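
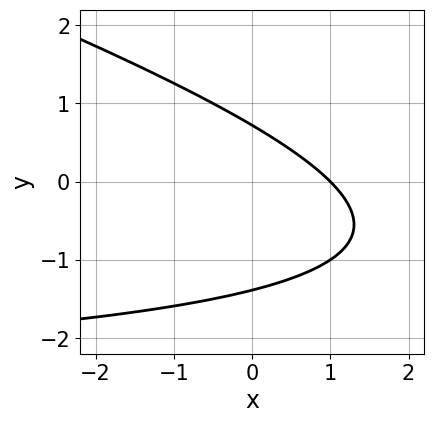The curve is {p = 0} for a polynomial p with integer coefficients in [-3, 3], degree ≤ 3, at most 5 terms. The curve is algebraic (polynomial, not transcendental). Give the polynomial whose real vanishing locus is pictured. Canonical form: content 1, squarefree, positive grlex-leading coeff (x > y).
x*y + 3*y^2 + 3*x + 2*y - 3

The degree is 2 — no degree-1 curve has this shape.
Observable constraints: it crosses the x-axis at the gridline x = 1.
Together with the visible shape, these determine p as stated.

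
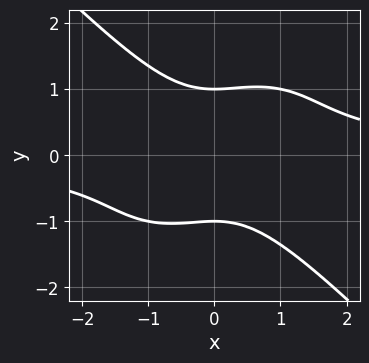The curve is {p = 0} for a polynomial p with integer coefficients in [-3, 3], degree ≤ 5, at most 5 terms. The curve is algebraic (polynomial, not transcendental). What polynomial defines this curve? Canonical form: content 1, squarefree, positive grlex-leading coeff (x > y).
x^3*y + y^4 - x^2 - 1

1. deg p = 4. The shape is more complex than any degree-3 curve.
2. Reading off the gridlines: it misses every integer gridline on the x-axis; the y-axis gridline crossings are at y ∈ {-1, 1}.
3. Assembling these constraints gives the stated polynomial.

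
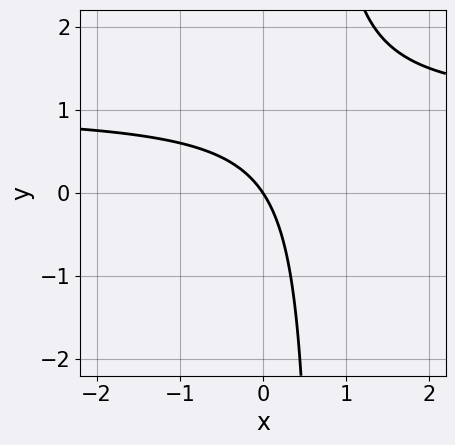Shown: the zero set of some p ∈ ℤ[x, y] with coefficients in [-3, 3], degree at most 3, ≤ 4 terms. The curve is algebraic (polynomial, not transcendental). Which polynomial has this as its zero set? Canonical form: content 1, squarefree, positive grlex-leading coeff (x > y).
3*x*y - 3*x - 2*y

First, degree: no degree-1 curve has this shape, so deg p = 2.
Then, checking where it meets the axes: it crosses the x-axis at the gridline x = 0; it crosses the y-axis at the gridline y = 0.
Finally, these observations pin down the coefficients.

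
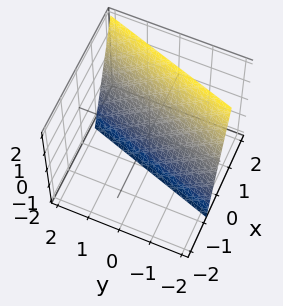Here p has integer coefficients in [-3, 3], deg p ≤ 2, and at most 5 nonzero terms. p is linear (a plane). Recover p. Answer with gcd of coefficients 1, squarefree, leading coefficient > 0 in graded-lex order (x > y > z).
3*x - y - z - 2

First, degree: the surface is flat (a plane), so deg p = 1.
Then, from the visible intercepts: it crosses the z-axis at the gridline z = -2; it meets the y-axis at y = -2 (among the integer gridlines).
Finally, putting this together gives p.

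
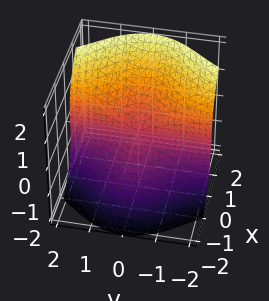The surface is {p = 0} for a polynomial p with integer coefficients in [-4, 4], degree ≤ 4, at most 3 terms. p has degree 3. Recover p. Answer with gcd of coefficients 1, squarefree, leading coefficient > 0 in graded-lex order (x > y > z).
1. Degree: no degree-2 surface has this shape, so deg p = 3.
2. Against the integer gridlines: it meets the z-axis at z = 0 (among the integer gridlines); the visible y-axis segment lies entirely on the surface; it meets the x-axis at x = 0 (among the integer gridlines).
3. Putting this together gives p.

x^3 + 2*x*y^2 - z^3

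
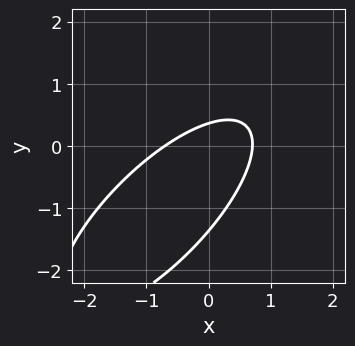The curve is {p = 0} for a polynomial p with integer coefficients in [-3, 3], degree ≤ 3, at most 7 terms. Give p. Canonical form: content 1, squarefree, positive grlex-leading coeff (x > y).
First, the degree is 2 — the shape is more complex than any degree-1 curve.
Finally, the integer polynomial consistent with all of this is the stated p.

2*x^2 - 3*x*y + 2*y^2 + 2*y - 1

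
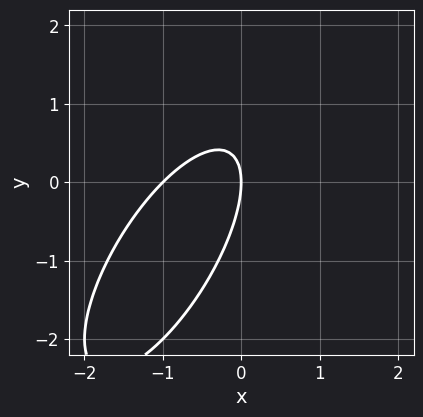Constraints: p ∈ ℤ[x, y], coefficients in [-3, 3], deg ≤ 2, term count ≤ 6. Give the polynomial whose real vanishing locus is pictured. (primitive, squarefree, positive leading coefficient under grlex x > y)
2*x^2 - 2*x*y + y^2 + 2*x

(a) Degree: a generic line meets the curve in up to 2 points, so deg p = 2.
(b) Checking where it meets the axes: it meets the y-axis at y = 0 (among the integer gridlines); among the integer gridlines, it crosses the x-axis at x ∈ {-1, 0}.
(c) Solving for integer coefficients yields p as stated.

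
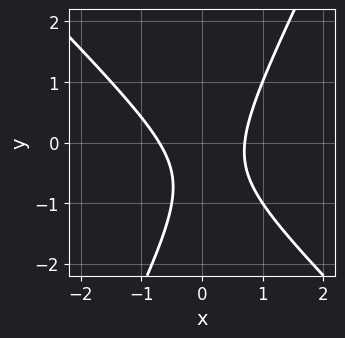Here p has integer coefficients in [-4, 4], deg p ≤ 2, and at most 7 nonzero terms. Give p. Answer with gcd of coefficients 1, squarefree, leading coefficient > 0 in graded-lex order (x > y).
2*x^2 + x*y - y^2 - y - 1

First, deg p = 2. No degree-1 curve has this shape.
Next, checking where it meets the axes: the curve avoids every integer y-axis point in the box.
Finally, assembling these constraints gives the stated polynomial.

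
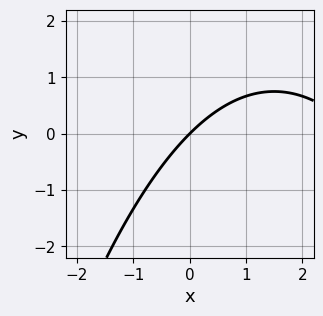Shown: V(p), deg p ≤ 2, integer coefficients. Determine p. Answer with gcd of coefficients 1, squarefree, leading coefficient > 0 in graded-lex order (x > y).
1. The degree is 2 — the shape is more complex than any degree-1 curve.
2. Observable constraints: it crosses the y-axis at the gridline y = 0; it meets the x-axis at x = 0 (among the integer gridlines).
3. Fitting integer coefficients to these (and the overall shape) gives p.

x^2 - 3*x + 3*y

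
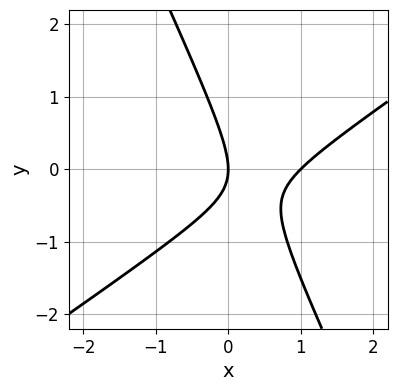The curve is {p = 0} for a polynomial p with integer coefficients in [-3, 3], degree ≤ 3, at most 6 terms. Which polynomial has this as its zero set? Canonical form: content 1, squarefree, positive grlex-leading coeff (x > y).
1. deg p = 2. A generic line meets the curve in up to 2 points.
2. Observable constraints: among the integer gridlines, it crosses the x-axis at x ∈ {0, 1}; it meets the y-axis at y = 0 (among the integer gridlines).
3. Together with the visible shape, these determine p as stated.

3*x^2 - 3*x*y - 2*y^2 - 3*x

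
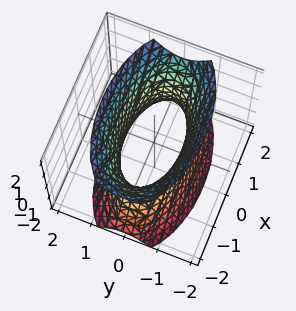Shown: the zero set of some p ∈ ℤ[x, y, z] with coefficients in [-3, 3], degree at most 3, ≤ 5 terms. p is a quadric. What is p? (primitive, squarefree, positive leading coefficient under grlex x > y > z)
x^2 + 3*y^2 - z^2 - 2

(a) Degree: one connected sheet with a waist; a quadric, so deg p = 2.
(b) Symmetries: the z ↦ −z reflection is a symmetry, so z appears only in even powers; the y ↦ −y reflection is a symmetry, so y appears only in even powers; mirror symmetry x ↦ −x ⇒ only even powers of x.
(c) Against the integer gridlines: no z-intercept at any integer in the box.
(d) Matching integer coefficients to the picture gives p.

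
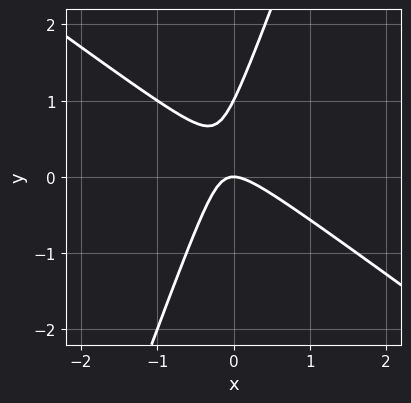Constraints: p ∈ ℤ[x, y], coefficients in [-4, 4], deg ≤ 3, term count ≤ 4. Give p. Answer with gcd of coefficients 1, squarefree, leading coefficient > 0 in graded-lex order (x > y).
Degree: a generic line meets the curve in up to 2 points, so deg p = 2.
From the axis intercepts and sections: among the integer gridlines, it crosses the y-axis at y ∈ {0, 1}; it crosses the x-axis at the gridline x = 0.
Assembling these constraints gives the stated polynomial.

2*x^2 + 2*x*y - y^2 + y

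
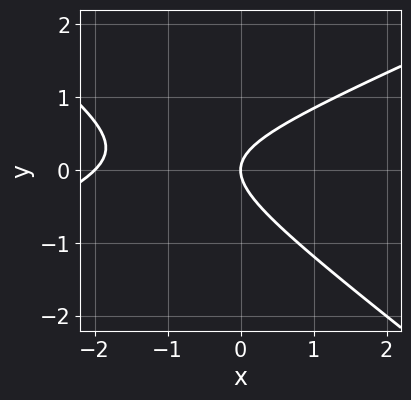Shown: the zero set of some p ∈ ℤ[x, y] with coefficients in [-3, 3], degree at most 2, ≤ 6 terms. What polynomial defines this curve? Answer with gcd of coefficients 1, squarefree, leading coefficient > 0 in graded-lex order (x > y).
x^2 - x*y - 3*y^2 + 2*x

First, degree: no degree-1 curve has this shape, so deg p = 2.
Next, against the integer gridlines: the x-axis gridline crossings are at x ∈ {-2, 0}; one y-axis crossing is at y = 0.
Finally, fitting integer coefficients to these (and the overall shape) gives p.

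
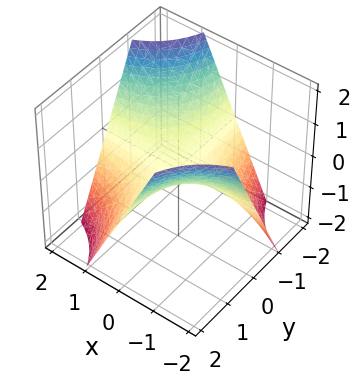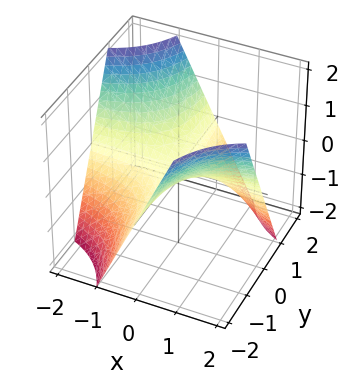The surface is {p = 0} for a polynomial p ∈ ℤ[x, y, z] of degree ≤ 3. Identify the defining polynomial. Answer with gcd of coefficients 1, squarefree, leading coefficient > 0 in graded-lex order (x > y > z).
x*y + z

First, deg p = 2. A hyperbolic paraboloid; a quadric.
Then, reading off the gridlines: every point of the x-axis in the box is on the surface; one z-axis crossing is at z = 0.
Finally, the integer polynomial consistent with all of this is the stated p. Check: (0, 2, 0) on the y-axis lies on the surface, and p(0, 2, 0) = 0. ✓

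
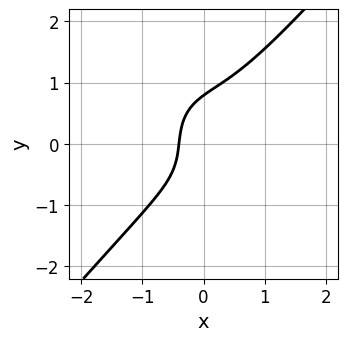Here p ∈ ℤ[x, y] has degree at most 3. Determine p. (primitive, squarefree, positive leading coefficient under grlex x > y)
3*x^3 - 2*y^3 + x*y + 2*x + 1

The degree is 3 — no degree-2 curve has this shape.
The integer polynomial consistent with all of this is the stated p.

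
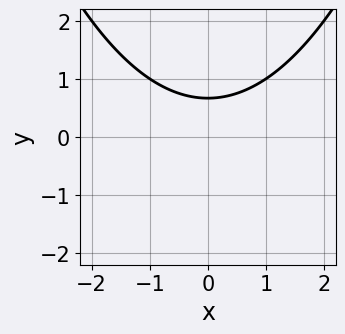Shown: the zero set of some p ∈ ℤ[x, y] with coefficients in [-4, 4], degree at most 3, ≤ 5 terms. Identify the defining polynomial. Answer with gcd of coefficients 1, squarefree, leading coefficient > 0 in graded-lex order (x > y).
Degree: no degree-1 curve has this shape, so deg p = 2.
Symmetries: it's symmetric under x → −x, forcing even powers of x.
Reading off the gridlines: the curve avoids every integer x-axis point in the box.
These observations pin down the coefficients.

x^2 - 3*y + 2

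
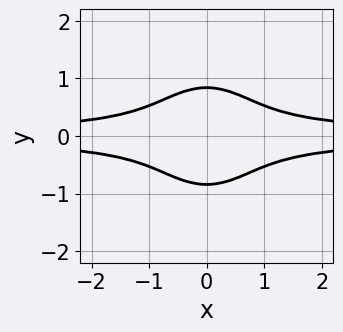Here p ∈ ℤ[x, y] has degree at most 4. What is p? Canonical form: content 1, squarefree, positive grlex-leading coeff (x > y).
(a) deg p = 4. The shape is more complex than any degree-3 curve.
(b) Symmetries: the y ↦ −y reflection is a symmetry, so y appears only in even powers; it's symmetric under x → −x, forcing even powers of x.
(c) Observable constraints: it misses every integer gridline on the x-axis.
(d) Fitting integer coefficients to these (and the overall shape) gives p.

3*x^2*y^2 + 2*y^4 - 1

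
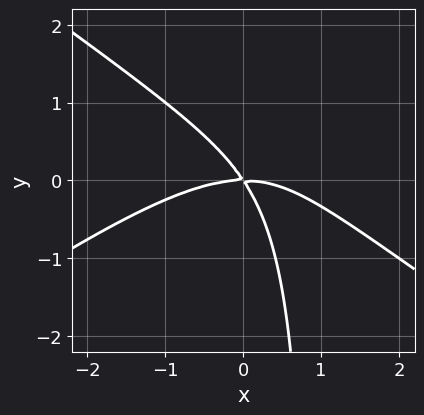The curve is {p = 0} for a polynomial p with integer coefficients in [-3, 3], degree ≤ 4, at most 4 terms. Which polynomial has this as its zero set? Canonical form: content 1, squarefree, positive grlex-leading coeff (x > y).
x^3 - 2*x*y^2 + 3*x*y + 2*y^2

First, the degree is 3 — the shape is more complex than any degree-2 curve.
Then, against the integer gridlines: it crosses the x-axis at the gridline x = 0; it meets the y-axis at y = 0 (among the integer gridlines).
Finally, the integer polynomial consistent with all of this is the stated p.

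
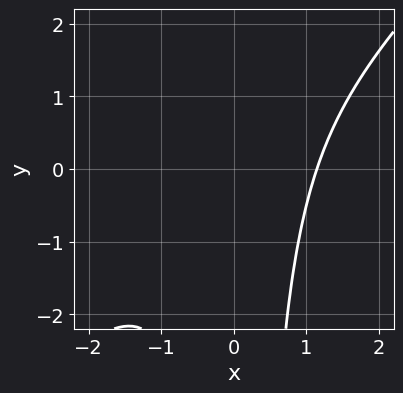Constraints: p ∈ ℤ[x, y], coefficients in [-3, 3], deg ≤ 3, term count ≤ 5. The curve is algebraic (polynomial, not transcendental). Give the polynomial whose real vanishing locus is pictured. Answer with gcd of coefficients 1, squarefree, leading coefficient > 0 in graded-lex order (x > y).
2*x^3 - 2*x^2*y - 3

(a) Degree: the shape is more complex than any degree-2 curve, so deg p = 3.
(b) Reading off the gridlines: it misses every integer gridline on the y-axis.
(c) Putting this together gives p.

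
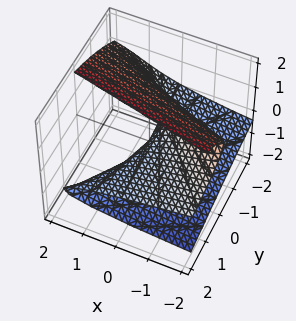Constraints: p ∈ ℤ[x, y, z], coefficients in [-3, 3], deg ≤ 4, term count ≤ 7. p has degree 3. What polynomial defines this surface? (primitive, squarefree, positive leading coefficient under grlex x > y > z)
The degree is 3 — a generic line meets the surface in up to 3 points.
Checking where it meets the axes: it crosses the z-axis at the gridline z = 0; the visible y-axis segment lies entirely on the surface; it crosses the x-axis at the gridline x = 0.
Together with the visible shape, these determine p as stated.

2*z^3 - 2*y*z - 3*z^2 - x - z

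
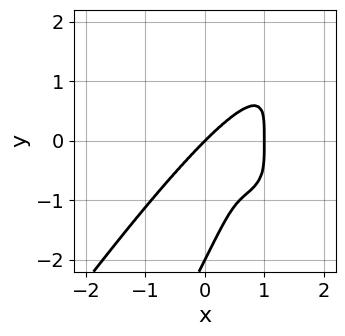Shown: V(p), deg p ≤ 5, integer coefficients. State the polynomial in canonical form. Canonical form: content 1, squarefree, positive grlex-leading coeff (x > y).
2*x^4 - 2*x*y^3 + y^4 - 2*x^3 + 2*y^3

First, the degree is 4 — the shape is more complex than any degree-3 curve.
Then, from the axis intercepts and sections: the y-axis gridline crossings are at y ∈ {-2, 0}; the x-axis gridline crossings are at x ∈ {0, 1}.
Finally, the integer polynomial consistent with all of this is the stated p.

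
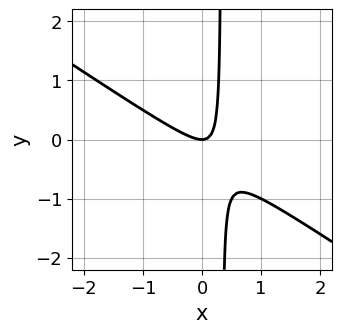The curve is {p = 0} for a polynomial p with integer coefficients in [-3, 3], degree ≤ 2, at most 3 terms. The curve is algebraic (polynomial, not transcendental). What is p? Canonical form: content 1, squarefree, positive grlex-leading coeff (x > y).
2*x^2 + 3*x*y - y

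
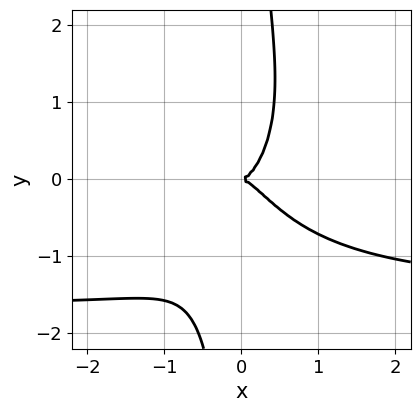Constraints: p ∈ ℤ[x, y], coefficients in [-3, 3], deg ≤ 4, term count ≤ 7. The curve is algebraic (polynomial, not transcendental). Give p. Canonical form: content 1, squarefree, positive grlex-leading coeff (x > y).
1. The degree is 4 — the shape is more complex than any degree-3 curve.
2. Checking where it meets the axes: it crosses the y-axis at the gridline y = 0; it crosses the x-axis at the gridline x = 0.
3. Assembling these constraints gives the stated polynomial.

2*x^3*y + x*y^3 + 3*x^3 + x^2*y - y^2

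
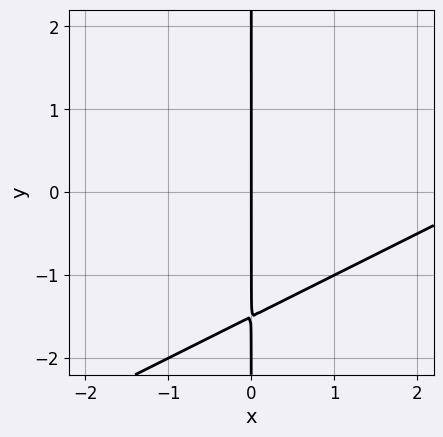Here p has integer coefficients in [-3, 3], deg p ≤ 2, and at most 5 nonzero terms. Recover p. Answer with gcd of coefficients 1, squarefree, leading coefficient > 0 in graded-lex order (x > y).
The degree is 2 — no degree-1 curve has this shape.
Checking where it meets the axes: one x-axis crossing is at x = 0; every point of the y-axis in the box is on the curve.
Together with the visible shape, these determine p as stated.

x^2 - 2*x*y - 3*x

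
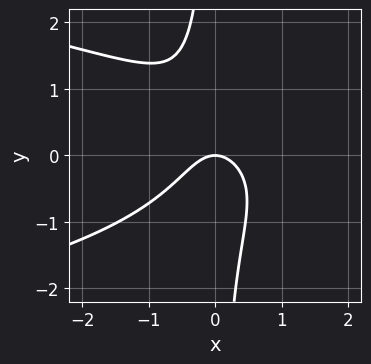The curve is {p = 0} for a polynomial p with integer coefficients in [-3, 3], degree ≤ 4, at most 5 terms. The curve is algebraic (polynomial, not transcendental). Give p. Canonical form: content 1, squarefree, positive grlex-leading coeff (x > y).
First, degree: a generic line meets the curve in up to 3 points, so deg p = 3.
Then, from the visible intercepts: one y-axis crossing is at y = 0; it meets the x-axis at x = 0 (among the integer gridlines).
Finally, assembling these constraints gives the stated polynomial.

3*x*y^2 + 3*x^2 + 2*y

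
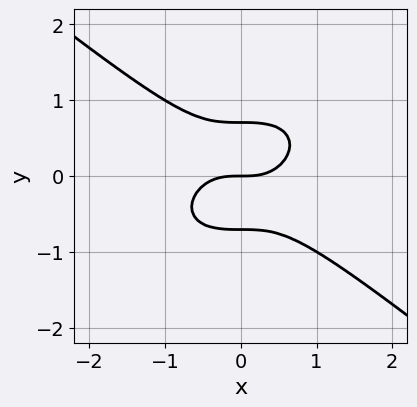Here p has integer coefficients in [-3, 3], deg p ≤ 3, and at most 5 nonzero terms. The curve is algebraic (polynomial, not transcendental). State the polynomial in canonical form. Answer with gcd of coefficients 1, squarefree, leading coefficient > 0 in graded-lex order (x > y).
x^3 + 2*y^3 - y

First, degree: the shape is more complex than any degree-2 curve, so deg p = 3.
Then, against the integer gridlines: it meets the x-axis at x = 0 (among the integer gridlines); it meets the y-axis at y = 0 (among the integer gridlines).
Finally, the integer polynomial consistent with all of this is the stated p.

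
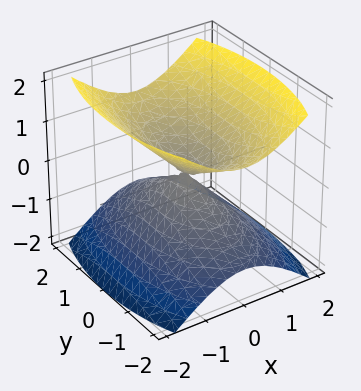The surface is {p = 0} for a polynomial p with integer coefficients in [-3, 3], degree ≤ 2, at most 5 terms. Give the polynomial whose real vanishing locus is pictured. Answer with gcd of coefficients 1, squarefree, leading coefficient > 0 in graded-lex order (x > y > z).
(a) I count 2 distinct pieces.
(b) Degree: two nappes meeting at a single point; a quadric, so deg p = 2.
(c) Symmetries: it's symmetric under z → −z, forcing even powers of z; it's symmetric under y → −y, forcing even powers of y; it's symmetric under x → −x, forcing even powers of x.
(d) Checking where it meets the axes: one x-axis crossing is at x = 0; it crosses the z-axis at the gridline z = 0; it meets the y-axis at y = 0 (among the integer gridlines).
(e) These observations pin down the coefficients.

3*x^2 + y^2 - 3*z^2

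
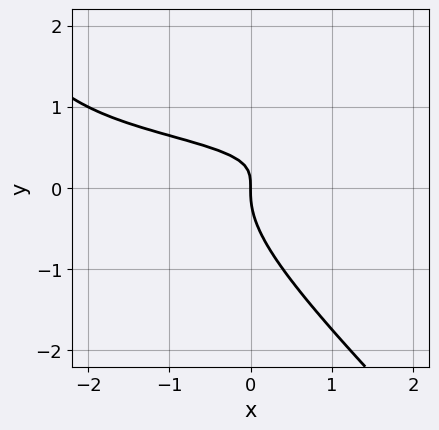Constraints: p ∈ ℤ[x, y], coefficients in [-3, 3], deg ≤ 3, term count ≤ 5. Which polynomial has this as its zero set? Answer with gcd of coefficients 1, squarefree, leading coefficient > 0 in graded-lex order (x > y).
2*x*y^2 + 2*y^3 - 2*x*y + x

1. Degree: the shape is more complex than any degree-2 curve, so deg p = 3.
2. Checking where it meets the axes: it meets the x-axis at x = 0 (among the integer gridlines); one y-axis crossing is at y = 0.
3. Fitting integer coefficients to these (and the overall shape) gives p.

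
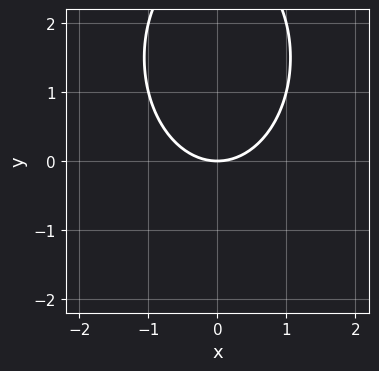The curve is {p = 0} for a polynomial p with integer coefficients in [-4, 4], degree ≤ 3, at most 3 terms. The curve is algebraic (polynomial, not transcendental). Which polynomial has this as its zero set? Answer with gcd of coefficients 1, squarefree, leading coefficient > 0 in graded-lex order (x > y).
2*x^2 + y^2 - 3*y

First, degree: the shape is more complex than any degree-1 curve, so deg p = 2.
Then, symmetries: it's symmetric under x → −x, forcing even powers of x.
Next, checking where it meets the axes: it meets the y-axis at y = 0 (among the integer gridlines); one x-axis crossing is at x = 0.
Finally, fitting integer coefficients to these (and the overall shape) gives p.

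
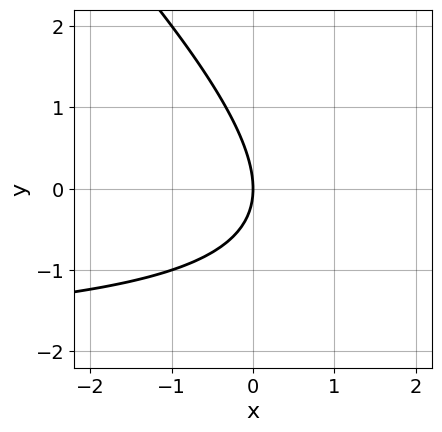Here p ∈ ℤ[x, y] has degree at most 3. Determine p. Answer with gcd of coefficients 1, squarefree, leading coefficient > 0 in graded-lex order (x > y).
The degree is 2 — a generic line meets the curve in up to 2 points.
Checking where it meets the axes: one y-axis crossing is at y = 0; it crosses the x-axis at the gridline x = 0.
Solving for integer coefficients yields p as stated.

x*y + y^2 + 2*x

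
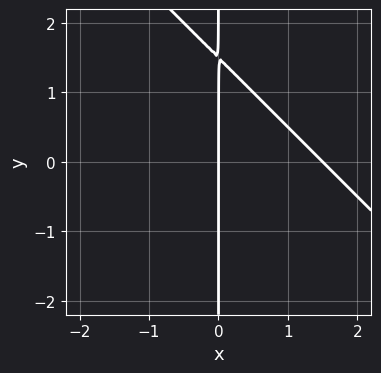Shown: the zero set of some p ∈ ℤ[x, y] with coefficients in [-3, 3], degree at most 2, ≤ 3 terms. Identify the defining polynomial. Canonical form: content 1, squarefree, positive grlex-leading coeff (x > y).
(a) deg p = 2.
(b) From the axis intercepts and sections: it crosses the x-axis at the gridline x = 0; the visible y-axis segment lies entirely on the curve.
(c) Assembling these constraints gives the stated polynomial.

2*x^2 + 2*x*y - 3*x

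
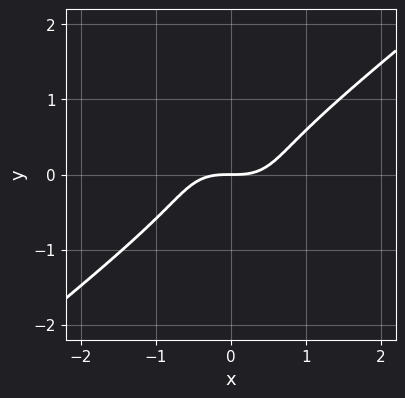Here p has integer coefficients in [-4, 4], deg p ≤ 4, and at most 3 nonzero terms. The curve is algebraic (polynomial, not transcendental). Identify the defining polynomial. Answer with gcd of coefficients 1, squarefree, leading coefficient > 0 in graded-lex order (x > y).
1. The degree is 3 — the shape is more complex than any degree-2 curve.
2. Checking where it meets the axes: one y-axis crossing is at y = 0; it meets the x-axis at x = 0 (among the integer gridlines).
3. Solving for integer coefficients yields p as stated.

x^3 - 2*y^3 - y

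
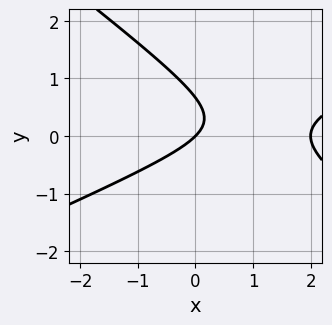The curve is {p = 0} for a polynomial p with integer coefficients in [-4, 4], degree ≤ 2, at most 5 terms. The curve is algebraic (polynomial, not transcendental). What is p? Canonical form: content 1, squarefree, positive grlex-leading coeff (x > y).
(a) deg p = 2. No degree-1 curve has this shape.
(b) Observable constraints: one y-axis crossing is at y = 0; among the integer gridlines, it crosses the x-axis at x ∈ {0, 2}.
(c) Together with the visible shape, these determine p as stated.

x^2 - x*y - 3*y^2 - 2*x + 2*y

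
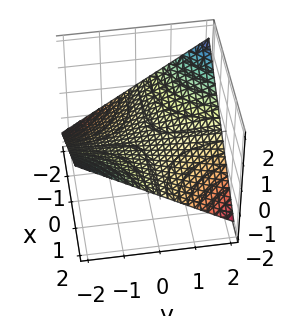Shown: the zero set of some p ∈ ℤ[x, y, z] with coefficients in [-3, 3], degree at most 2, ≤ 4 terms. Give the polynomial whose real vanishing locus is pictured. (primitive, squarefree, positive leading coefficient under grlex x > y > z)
x*y + 3*z

deg p = 2. A hyperbolic paraboloid; a quadric.
Checking where it meets the axes: every point of the x-axis in the box is on the surface; every point of the y-axis in the box is on the surface.
Matching integer coefficients to the picture gives p.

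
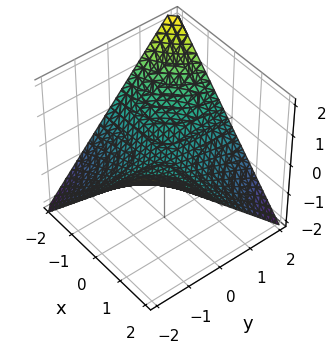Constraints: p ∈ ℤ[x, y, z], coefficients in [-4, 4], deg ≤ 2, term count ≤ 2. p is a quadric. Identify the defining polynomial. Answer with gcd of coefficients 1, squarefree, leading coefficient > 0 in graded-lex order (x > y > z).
x*y + 2*z

First, degree: a saddle surface; a quadric, so deg p = 2.
Then, from the axis intercepts and sections: the visible y-axis segment lies entirely on the surface; one z-axis crossing is at z = 0.
Finally, solving for integer coefficients yields p as stated. Check: (1, 0, 0) on the x-axis lies on the surface, and p(1, 0, 0) = 0. ✓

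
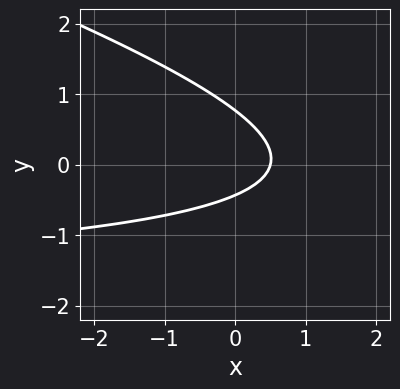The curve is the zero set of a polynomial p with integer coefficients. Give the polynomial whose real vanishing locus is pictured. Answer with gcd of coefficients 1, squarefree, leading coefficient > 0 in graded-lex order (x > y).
x*y + 3*y^2 + 2*x - y - 1

(a) Degree: the shape is more complex than any degree-1 curve, so deg p = 2.
(b) The integer polynomial consistent with all of this is the stated p.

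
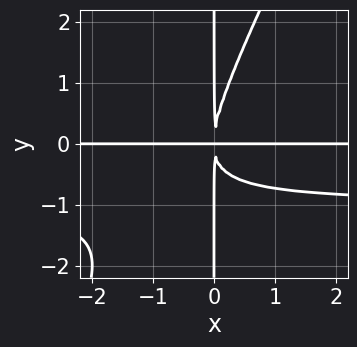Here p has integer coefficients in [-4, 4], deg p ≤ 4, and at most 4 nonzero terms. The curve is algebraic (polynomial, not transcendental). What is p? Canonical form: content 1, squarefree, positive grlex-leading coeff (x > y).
Degree: a generic line meets the curve in up to 4 points, so deg p = 4.
From the visible intercepts: the visible y-axis segment lies entirely on the curve; every point of the x-axis in the box is on the curve.
Fitting integer coefficients to these (and the overall shape) gives p.

2*x^2*y^2 - x*y^3 + 2*x^2*y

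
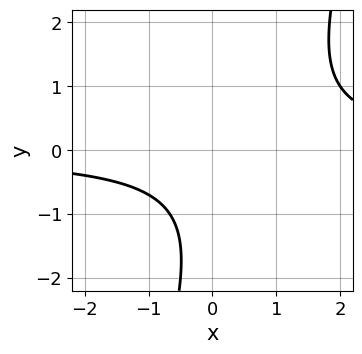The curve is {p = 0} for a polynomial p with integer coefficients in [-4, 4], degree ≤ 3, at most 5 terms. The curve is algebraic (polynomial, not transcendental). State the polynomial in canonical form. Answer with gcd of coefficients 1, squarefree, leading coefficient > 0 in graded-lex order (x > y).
The degree is 2 — the shape is more complex than any degree-1 curve.
Observable constraints: no y-intercept at any integer in the box; it misses every integer gridline on the x-axis.
The integer polynomial consistent with all of this is the stated p.

3*x*y - y^2 - 2*y - 3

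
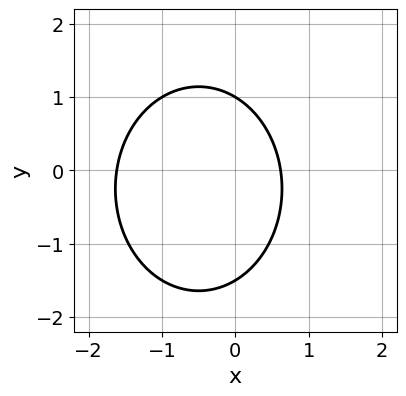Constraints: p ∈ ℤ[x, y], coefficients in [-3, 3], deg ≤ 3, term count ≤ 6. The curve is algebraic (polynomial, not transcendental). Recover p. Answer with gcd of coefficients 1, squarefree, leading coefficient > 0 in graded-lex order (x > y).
deg p = 2.
Observable constraints: it crosses the y-axis at the gridline y = 1.
The integer polynomial consistent with all of this is the stated p.

3*x^2 + 2*y^2 + 3*x + y - 3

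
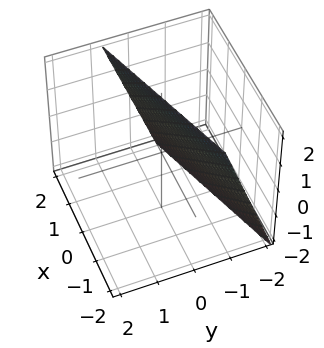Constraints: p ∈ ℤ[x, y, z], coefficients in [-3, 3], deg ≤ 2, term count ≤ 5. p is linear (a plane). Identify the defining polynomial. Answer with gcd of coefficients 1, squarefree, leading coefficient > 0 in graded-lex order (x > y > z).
deg p = 1.
Checking where it meets the axes: it crosses the z-axis at the gridline z = 2; one x-axis crossing is at x = 2.
These observations pin down the coefficients.

x - 3*y + z - 2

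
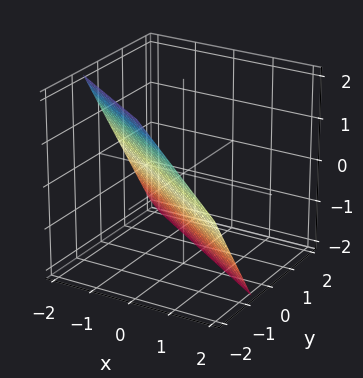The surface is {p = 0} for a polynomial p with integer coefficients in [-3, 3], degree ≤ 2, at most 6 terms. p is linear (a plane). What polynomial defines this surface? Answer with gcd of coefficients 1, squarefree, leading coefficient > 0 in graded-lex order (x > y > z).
2*x + 3*y + 2*z + 2

(a) deg p = 1. Every cross-section is a straight line — this is a plane.
(b) Reading off the gridlines: it crosses the x-axis at the gridline x = -1; it meets the z-axis at z = -1 (among the integer gridlines).
(c) These observations pin down the coefficients.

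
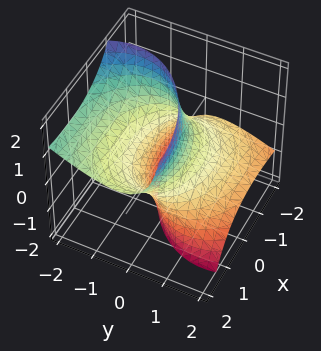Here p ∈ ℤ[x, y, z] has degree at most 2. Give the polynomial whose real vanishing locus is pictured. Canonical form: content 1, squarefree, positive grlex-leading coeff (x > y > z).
x^2 - 2*x*z + 2*y^2 + 3*y*z - 2

(a) deg p = 2.
(b) Observable constraints: the y-axis gridline crossings are at y ∈ {-1, 1}; it misses every integer gridline on the z-axis.
(c) Fitting integer coefficients to these (and the overall shape) gives p.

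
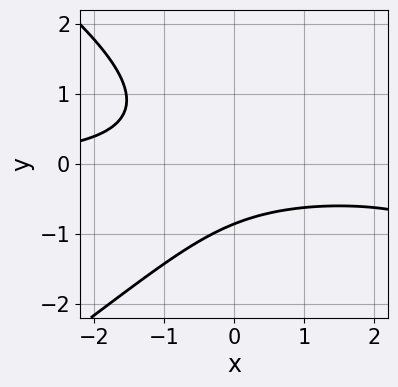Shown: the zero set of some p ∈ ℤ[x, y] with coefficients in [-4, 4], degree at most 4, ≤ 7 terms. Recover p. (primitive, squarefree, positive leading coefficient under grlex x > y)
1. The degree is 3 — the shape is more complex than any degree-2 curve.
2. Against the integer gridlines: the curve avoids every integer x-axis point in the box.
3. The integer polynomial consistent with all of this is the stated p.

x^2*y - 2*y^3 - 3*x*y - 2*y - 3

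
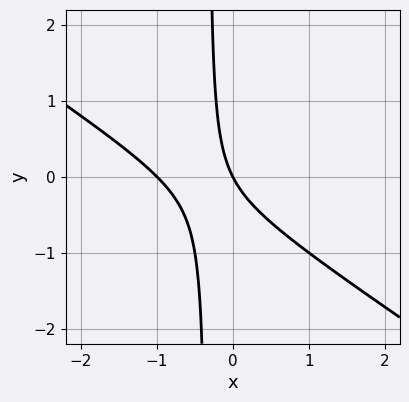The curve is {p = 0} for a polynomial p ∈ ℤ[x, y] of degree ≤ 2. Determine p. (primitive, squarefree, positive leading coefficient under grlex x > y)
2*x^2 + 3*x*y + 2*x + y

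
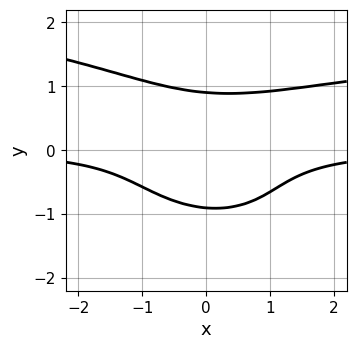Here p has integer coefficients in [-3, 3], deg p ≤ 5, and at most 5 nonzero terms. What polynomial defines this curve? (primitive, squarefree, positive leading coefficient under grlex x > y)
x^2*y^2 + x*y^3 + 3*y^4 - 2*x^2*y - 2

(a) The degree is 4 — the shape is more complex than any degree-3 curve.
(b) Observable constraints: it misses every integer gridline on the x-axis.
(c) These observations pin down the coefficients.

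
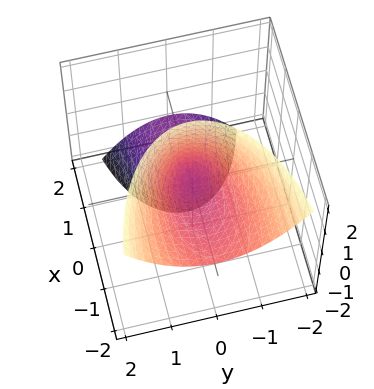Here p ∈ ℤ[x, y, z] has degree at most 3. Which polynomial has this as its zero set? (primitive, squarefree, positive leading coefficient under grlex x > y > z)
1. I count 2 distinct pieces. Treating them together as one polynomial.
2. deg p = 2. No degree-1 surface has this shape.
3. From the axis intercepts and sections: it meets the x-axis at x = 0 (among the integer gridlines); it crosses the z-axis at the gridline z = 0.
4. Solving for integer coefficients yields p as stated.

x^2 + 3*x*z + 3*y^2 - z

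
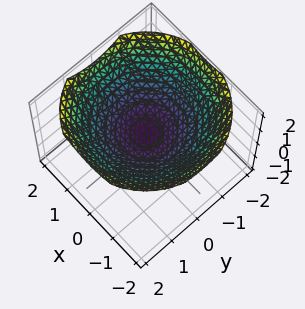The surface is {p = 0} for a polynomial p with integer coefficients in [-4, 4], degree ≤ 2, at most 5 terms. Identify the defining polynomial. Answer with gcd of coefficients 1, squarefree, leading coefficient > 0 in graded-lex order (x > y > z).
1. deg p = 2. No degree-1 surface has this shape.
2. Symmetries: rotational symmetry about the z-axis ⇒ p depends on x, y only through x² + y².
3. Against the integer gridlines: a circular section at z = 1 has radius between 1 and 2; it misses every integer gridline on the y-axis; it misses every integer gridline on the x-axis.
4. Together with the visible shape, these determine p as stated.

x^2 + y^2 - 3*z + 1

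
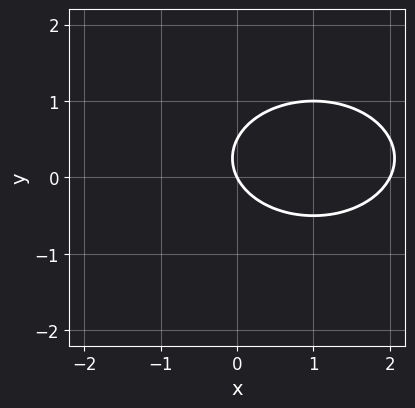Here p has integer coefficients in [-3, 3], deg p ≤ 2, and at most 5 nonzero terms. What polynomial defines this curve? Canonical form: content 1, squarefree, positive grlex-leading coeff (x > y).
x^2 + 2*y^2 - 2*x - y

(a) deg p = 2.
(b) From the axis intercepts and sections: it meets the y-axis at y = 0 (among the integer gridlines); the x-axis gridline crossings are at x ∈ {0, 2}.
(c) Assembling these constraints gives the stated polynomial.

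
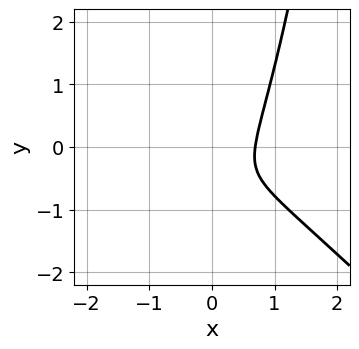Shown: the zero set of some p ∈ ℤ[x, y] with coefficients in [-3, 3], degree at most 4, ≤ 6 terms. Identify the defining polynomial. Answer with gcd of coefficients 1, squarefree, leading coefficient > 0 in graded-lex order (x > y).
3*x^3 + 3*x^2*y - 2*y^2 - 2*y - 1

The degree is 3 — a generic line meets the curve in up to 3 points.
Against the integer gridlines: no y-intercept at any integer in the box.
Solving for integer coefficients yields p as stated.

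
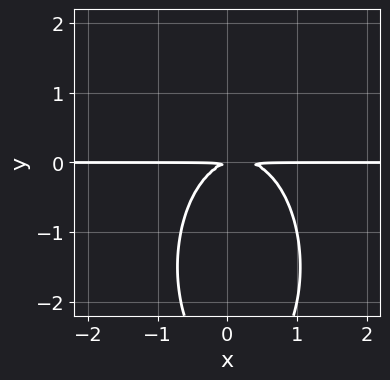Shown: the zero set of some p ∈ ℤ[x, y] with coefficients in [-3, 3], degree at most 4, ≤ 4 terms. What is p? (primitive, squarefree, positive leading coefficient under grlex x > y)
3*x^2*y + y^3 - x*y + 3*y^2

Degree: a generic line meets the curve in up to 3 points, so deg p = 3.
From the visible intercepts: the visible x-axis segment lies entirely on the curve.
Solving for integer coefficients yields p as stated.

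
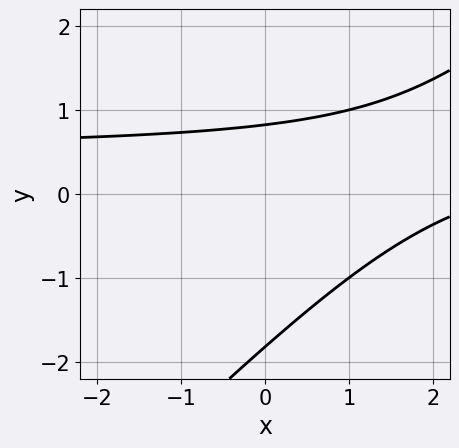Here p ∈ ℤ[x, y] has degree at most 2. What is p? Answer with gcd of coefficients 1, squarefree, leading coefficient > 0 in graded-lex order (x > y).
2*x*y - 2*y^2 - x - 2*y + 3

(a) The degree is 2 — a generic line meets the curve in up to 2 points.
(b) From the visible intercepts: no x-intercept at any integer in the box.
(c) Solving for integer coefficients yields p as stated.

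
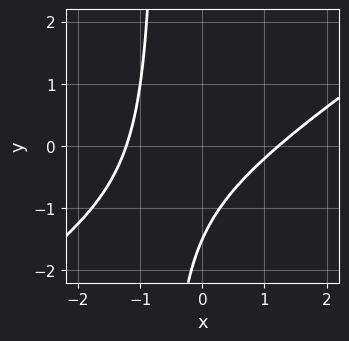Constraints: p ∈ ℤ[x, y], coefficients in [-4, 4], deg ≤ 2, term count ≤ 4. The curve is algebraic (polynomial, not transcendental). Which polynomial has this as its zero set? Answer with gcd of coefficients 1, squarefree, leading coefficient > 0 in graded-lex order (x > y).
2*x^2 - 3*x*y - 2*y - 3

1. Degree: a generic line meets the curve in up to 2 points, so deg p = 2.
2. Matching integer coefficients to the picture gives p.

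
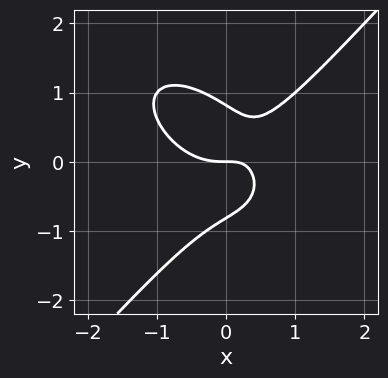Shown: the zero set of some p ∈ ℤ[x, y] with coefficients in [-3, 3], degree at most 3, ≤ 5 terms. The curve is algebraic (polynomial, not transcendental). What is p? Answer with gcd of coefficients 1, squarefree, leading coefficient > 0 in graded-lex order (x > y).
3*x^3 + x^2*y - 3*y^3 - 3*x*y + 2*y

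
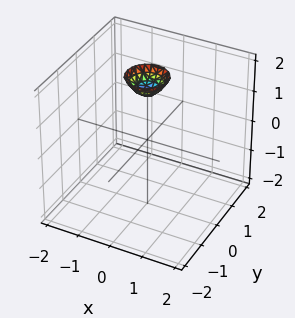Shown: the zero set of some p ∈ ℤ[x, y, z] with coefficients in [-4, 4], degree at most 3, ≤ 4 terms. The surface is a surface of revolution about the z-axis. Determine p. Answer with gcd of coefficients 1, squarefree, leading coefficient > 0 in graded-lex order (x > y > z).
3*x^2 + 3*y^2 - 2*z + 3

Degree: a generic line meets the surface in up to 2 points, so deg p = 2.
Symmetries: every cross-section ⟂ z is a circle, so x, y appear only via x² + y².
Checking where it meets the axes: no x-intercept at any integer in the box; the surface avoids every integer y-axis point in the box; a circular section at z = 2 has radius between 0 and 1.
Solving for integer coefficients yields p as stated.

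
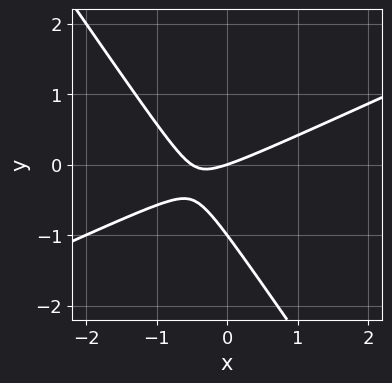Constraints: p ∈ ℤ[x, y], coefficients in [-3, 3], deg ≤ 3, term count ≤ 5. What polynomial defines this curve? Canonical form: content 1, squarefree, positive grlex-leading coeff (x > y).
(a) Degree: the shape is more complex than any degree-1 curve, so deg p = 2.
(b) Reading off the gridlines: the y-axis gridline crossings are at y ∈ {-1, 0}; it crosses the x-axis at the gridline x = 0.
(c) Together with the visible shape, these determine p as stated.

2*x^2 - 3*x*y - 3*y^2 + x - 3*y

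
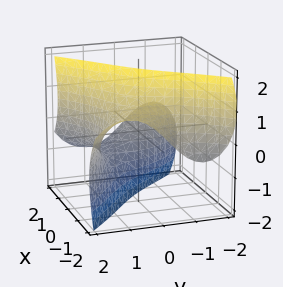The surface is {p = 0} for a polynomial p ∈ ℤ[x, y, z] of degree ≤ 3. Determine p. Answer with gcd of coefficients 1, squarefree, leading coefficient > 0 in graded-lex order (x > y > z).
The degree is 3 — the shape is more complex than any degree-2 surface.
From the axis intercepts and sections: the surface avoids every integer x-axis point in the box; the surface avoids every integer z-axis point in the box.
Assembling these constraints gives the stated polynomial.

x^2*y - y^3 - y*z^2 + 2*x*z + 2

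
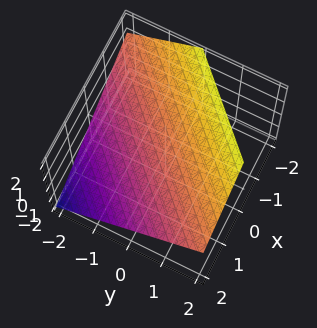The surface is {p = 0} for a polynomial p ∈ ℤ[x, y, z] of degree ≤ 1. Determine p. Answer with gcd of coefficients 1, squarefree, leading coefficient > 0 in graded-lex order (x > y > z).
First, degree: every cross-section is a straight line — this is a plane, so deg p = 1.
Next, from the axis intercepts and sections: it meets the y-axis at y = -1 (among the integer gridlines); it crosses the x-axis at the gridline x = 1.
Finally, putting this together gives p.

2*x - 2*y + 3*z - 2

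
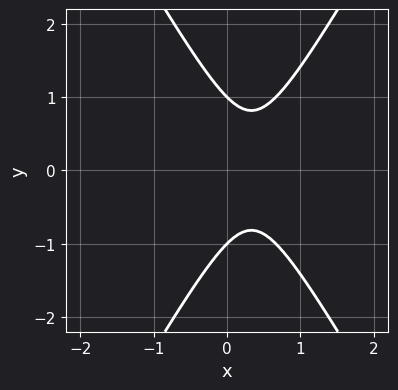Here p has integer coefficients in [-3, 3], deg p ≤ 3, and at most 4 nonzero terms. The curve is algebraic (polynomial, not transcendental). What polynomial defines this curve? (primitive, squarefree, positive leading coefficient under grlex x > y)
3*x^2 - y^2 - 2*x + 1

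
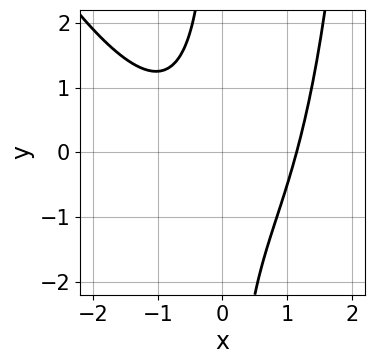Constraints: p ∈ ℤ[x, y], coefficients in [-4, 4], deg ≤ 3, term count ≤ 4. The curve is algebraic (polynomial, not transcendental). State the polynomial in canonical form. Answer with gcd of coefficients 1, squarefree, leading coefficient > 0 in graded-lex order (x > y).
2*x^3 + x^2*y - 3*x*y - 3

deg p = 3. The shape is more complex than any degree-2 curve.
From the axis intercepts and sections: the curve avoids every integer y-axis point in the box.
Together with the visible shape, these determine p as stated.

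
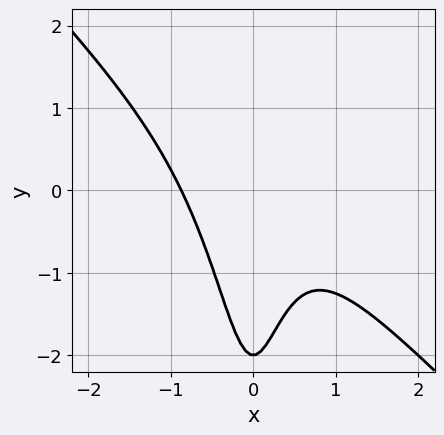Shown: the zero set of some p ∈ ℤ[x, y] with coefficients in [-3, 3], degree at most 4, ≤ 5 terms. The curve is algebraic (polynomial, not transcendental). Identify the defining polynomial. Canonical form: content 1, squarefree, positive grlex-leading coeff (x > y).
3*x^3 + 3*x^2*y + y + 2

deg p = 3.
From the axis intercepts and sections: one y-axis crossing is at y = -2.
The integer polynomial consistent with all of this is the stated p.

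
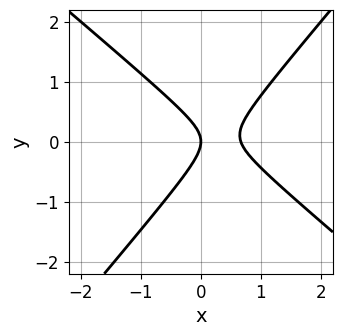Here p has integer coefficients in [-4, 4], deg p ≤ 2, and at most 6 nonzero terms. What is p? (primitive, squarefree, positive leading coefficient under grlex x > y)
3*x^2 + x*y - 3*y^2 - 2*x

1. deg p = 2. A generic line meets the curve in up to 2 points.
2. From the visible intercepts: it crosses the y-axis at the gridline y = 0; it meets the x-axis at x = 0 (among the integer gridlines).
3. These observations pin down the coefficients.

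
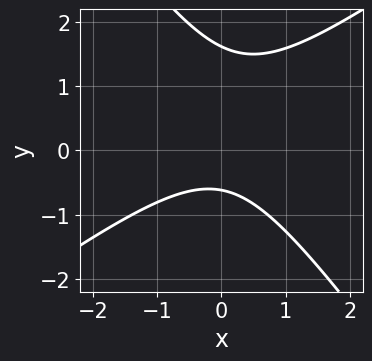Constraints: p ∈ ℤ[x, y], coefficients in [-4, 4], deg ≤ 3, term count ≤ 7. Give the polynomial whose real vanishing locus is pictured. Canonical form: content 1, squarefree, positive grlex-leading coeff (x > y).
deg p = 2. The shape is more complex than any degree-1 curve.
Against the integer gridlines: it misses every integer gridline on the x-axis.
Solving for integer coefficients yields p as stated.

3*x^2 - 2*x*y - 3*y^2 + 3*y + 3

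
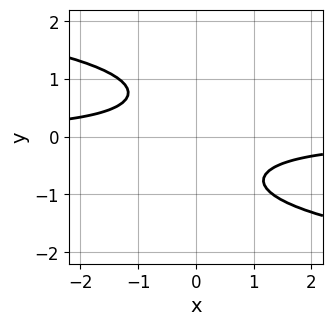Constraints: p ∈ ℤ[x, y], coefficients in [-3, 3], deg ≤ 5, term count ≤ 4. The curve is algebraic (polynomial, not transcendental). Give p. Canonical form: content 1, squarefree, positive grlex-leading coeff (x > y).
1. deg p = 4. A generic line meets the curve in up to 4 points.
2. Reading off the gridlines: the curve avoids every integer y-axis point in the box; it misses every integer gridline on the x-axis.
3. Solving for integer coefficients yields p as stated.

2*y^4 + 3*x*y + 2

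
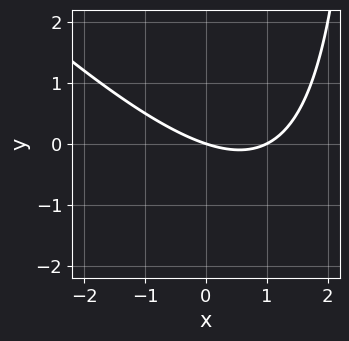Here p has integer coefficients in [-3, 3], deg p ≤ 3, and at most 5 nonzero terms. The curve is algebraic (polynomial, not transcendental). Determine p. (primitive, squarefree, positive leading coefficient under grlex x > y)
x^2 + x*y - x - 3*y

1. deg p = 2.
2. Against the integer gridlines: among the integer gridlines, it crosses the x-axis at x ∈ {0, 1}; it crosses the y-axis at the gridline y = 0.
3. Together with the visible shape, these determine p as stated.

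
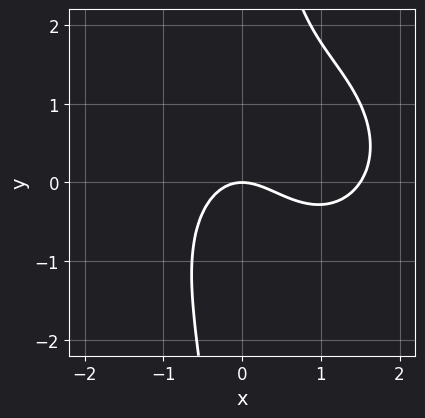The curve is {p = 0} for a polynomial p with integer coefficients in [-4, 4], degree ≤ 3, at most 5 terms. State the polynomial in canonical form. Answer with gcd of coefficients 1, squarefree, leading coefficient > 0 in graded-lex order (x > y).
deg p = 3. A generic line meets the curve in up to 3 points.
Reading off the gridlines: one y-axis crossing is at y = 0; one x-axis crossing is at x = 0.
These observations pin down the coefficients.

2*x^3 + 2*x*y^2 - 3*x^2 - 3*y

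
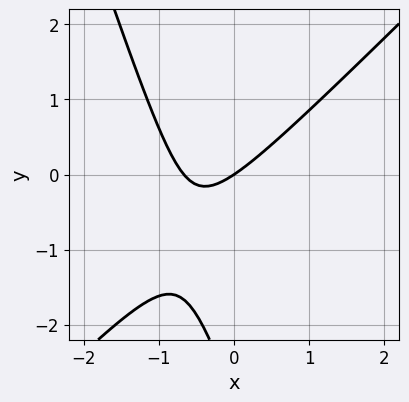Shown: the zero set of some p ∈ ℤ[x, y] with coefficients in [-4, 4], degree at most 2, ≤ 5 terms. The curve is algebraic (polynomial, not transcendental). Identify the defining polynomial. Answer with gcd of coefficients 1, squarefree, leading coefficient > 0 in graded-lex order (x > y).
3*x^2 - 2*x*y - y^2 + 2*x - 3*y

The degree is 2 — the shape is more complex than any degree-1 curve.
From the visible intercepts: one x-axis crossing is at x = 0; it meets the y-axis at y = 0 (among the integer gridlines).
Together with the visible shape, these determine p as stated.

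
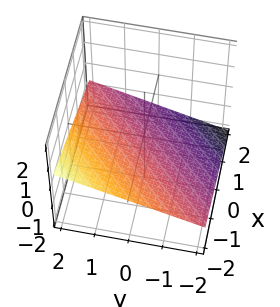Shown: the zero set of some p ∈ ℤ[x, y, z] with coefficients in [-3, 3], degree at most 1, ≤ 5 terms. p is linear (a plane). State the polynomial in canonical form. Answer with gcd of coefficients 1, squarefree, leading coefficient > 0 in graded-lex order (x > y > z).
x - y + 3*z + 2

First, deg p = 1.
Next, against the integer gridlines: it crosses the x-axis at the gridline x = -2; it crosses the y-axis at the gridline y = 2.
Finally, fitting integer coefficients to these (and the overall shape) gives p.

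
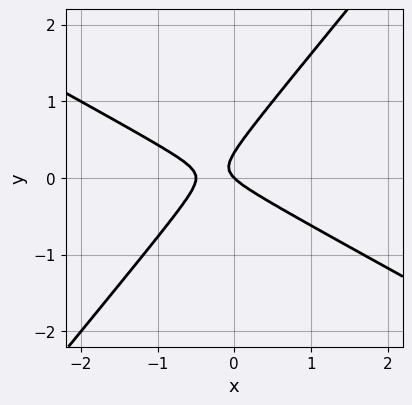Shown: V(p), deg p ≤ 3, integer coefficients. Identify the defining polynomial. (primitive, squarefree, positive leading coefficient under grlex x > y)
2*x^2 + 2*x*y - 3*y^2 + x + y

First, the degree is 2 — no degree-1 curve has this shape.
Then, against the integer gridlines: it crosses the y-axis at the gridline y = 0; it meets the x-axis at x = 0 (among the integer gridlines).
Finally, solving for integer coefficients yields p as stated.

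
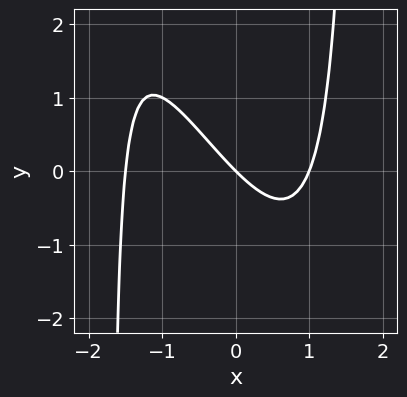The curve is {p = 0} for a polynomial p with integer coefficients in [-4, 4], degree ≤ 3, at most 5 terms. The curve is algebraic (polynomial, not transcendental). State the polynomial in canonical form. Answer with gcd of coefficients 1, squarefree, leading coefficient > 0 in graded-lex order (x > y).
2*x^3 + x^2*y + x^2 - 3*x - 3*y

The degree is 3 — a generic line meets the curve in up to 3 points.
Observable constraints: the x-axis gridline crossings are at x ∈ {0, 1}; it meets the y-axis at y = 0 (among the integer gridlines).
Solving for integer coefficients yields p as stated.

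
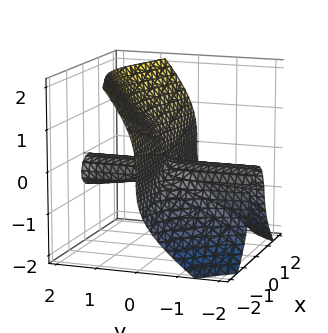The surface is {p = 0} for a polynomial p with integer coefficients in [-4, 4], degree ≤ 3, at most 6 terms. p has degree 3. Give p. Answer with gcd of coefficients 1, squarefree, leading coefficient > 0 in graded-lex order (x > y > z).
x^2*y + y*z^2 - z^3 + y*z

There are 2 components. Treating them together as one polynomial.
deg p = 3. The shape is more complex than any degree-2 surface.
From the visible intercepts: every point of the y-axis in the box is on the surface; every point of the x-axis in the box is on the surface; it crosses the z-axis at the gridline z = 0.
Assembling these constraints gives the stated polynomial.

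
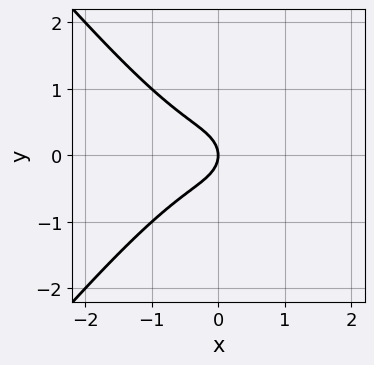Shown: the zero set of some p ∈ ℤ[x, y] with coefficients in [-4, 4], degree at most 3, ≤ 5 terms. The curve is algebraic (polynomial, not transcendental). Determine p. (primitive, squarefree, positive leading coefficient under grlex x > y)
3*x^3 - 2*x*y^2 + 3*y^2 + 2*x

The degree is 3 — the shape is more complex than any degree-2 curve.
Symmetries: the y ↦ −y reflection is a symmetry, so y appears only in even powers.
From the axis intercepts and sections: one x-axis crossing is at x = 0; it crosses the y-axis at the gridline y = 0.
Together with the visible shape, these determine p as stated.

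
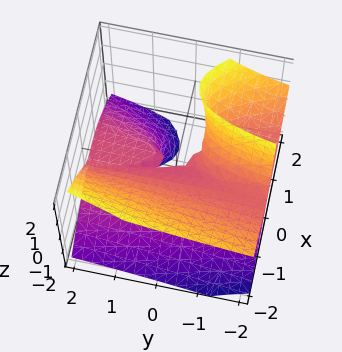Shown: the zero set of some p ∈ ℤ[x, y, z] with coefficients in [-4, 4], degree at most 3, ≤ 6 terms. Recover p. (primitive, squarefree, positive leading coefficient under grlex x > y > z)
2*x^3 + 2*x*y*z - 2*x*z^2 + y*z + 2*z^2

1. deg p = 3.
2. Against the integer gridlines: the visible y-axis segment lies entirely on the surface; it crosses the z-axis at the gridline z = 0.
3. Putting this together gives p.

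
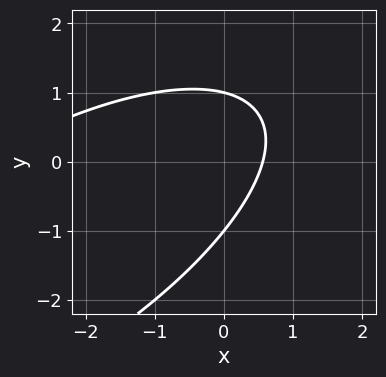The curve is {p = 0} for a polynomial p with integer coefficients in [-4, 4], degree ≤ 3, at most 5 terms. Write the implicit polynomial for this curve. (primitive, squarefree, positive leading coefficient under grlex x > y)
x^2 - 2*x*y + 2*y^2 + 3*x - 2

(a) The degree is 2 — no degree-1 curve has this shape.
(b) From the axis intercepts and sections: the y-axis gridline crossings are at y ∈ {-1, 1}.
(c) Solving for integer coefficients yields p as stated.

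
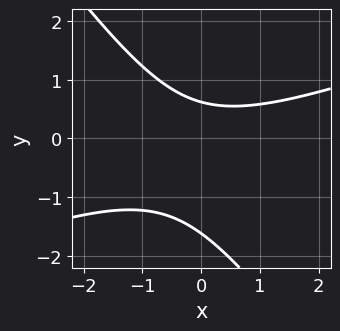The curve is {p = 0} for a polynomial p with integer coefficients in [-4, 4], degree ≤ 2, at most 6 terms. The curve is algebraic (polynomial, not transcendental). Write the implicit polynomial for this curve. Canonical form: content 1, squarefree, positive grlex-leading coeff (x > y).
x^2 - 2*x*y - 2*y^2 - 2*y + 2

(a) deg p = 2. A generic line meets the curve in up to 2 points.
(b) Checking where it meets the axes: it misses every integer gridline on the x-axis.
(c) Fitting integer coefficients to these (and the overall shape) gives p.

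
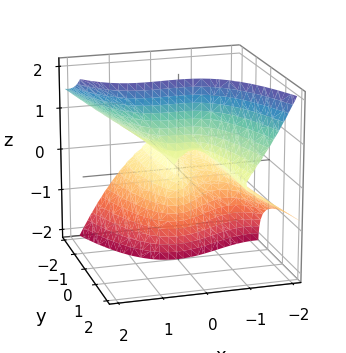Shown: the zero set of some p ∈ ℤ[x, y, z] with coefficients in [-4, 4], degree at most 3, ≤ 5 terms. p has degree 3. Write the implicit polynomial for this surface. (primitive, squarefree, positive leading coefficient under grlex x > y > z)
2*x^3 - 2*x^2*z + 3*y*z^2 + 2*x^2

First, the degree is 3 — the shape is more complex than any degree-2 surface.
Next, from the visible intercepts: one x-axis crossing is at x = -1; the visible z-axis segment lies entirely on the surface; every point of the y-axis in the box is on the surface.
Finally, assembling these constraints gives the stated polynomial.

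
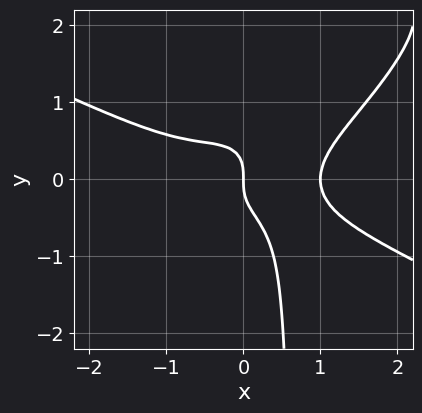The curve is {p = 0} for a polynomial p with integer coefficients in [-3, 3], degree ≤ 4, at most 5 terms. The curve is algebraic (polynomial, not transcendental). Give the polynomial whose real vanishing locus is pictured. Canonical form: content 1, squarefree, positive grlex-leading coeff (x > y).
First, degree: no degree-3 curve has this shape, so deg p = 4.
Next, from the axis intercepts and sections: the x-axis gridline crossings are at x ∈ {0, 1}; it crosses the y-axis at the gridline y = 0.
Finally, solving for integer coefficients yields p as stated.

x^4 - 3*x^2*y^2 + 3*x*y^3 - 2*y^3 - x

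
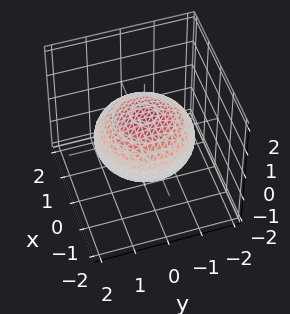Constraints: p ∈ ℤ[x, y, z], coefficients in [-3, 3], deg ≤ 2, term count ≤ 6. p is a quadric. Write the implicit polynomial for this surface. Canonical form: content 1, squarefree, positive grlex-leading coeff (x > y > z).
Degree: a closed, bounded, convex surface; a quadric, so deg p = 2.
By symmetry, the surface is invariant under rotation about z: p = q(x² + y², z); mirror symmetry z ↦ −z ⇒ only even powers of z.
From the visible intercepts: among the integer gridlines, it crosses the z-axis at z ∈ {-1, 1}; a circular section at z = 0 has radius between 1 and 2.
These observations pin down the coefficients.

x^2 + y^2 + 2*z^2 - 2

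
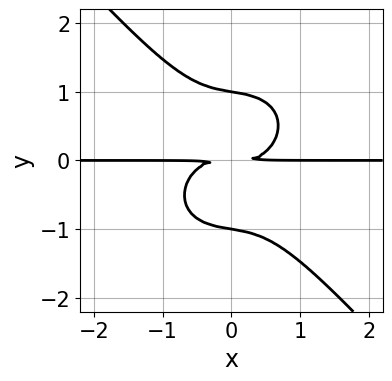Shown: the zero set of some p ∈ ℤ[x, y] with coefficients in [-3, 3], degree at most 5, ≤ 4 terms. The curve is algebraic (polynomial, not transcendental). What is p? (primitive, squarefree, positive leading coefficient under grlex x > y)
First, deg p = 4.
Then, observable constraints: the visible x-axis segment lies entirely on the curve; among the integer gridlines, it crosses the y-axis at y ∈ {-1, 1}.
Finally, matching integer coefficients to the picture gives p.

3*x^3*y + x*y^3 + 3*y^4 - 3*y^2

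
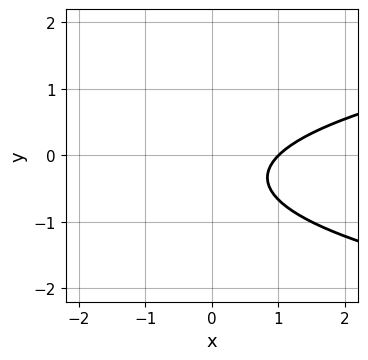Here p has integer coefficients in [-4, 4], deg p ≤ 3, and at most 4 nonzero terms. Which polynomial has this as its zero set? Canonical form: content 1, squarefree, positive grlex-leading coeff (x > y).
1. deg p = 2.
2. Against the integer gridlines: the curve avoids every integer y-axis point in the box; it meets the x-axis at x = 1 (among the integer gridlines).
3. The integer polynomial consistent with all of this is the stated p.

3*y^2 - 2*x + 2*y + 2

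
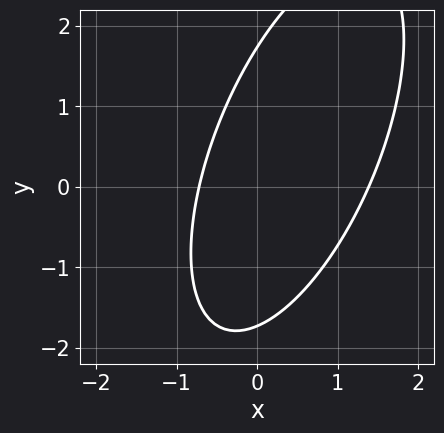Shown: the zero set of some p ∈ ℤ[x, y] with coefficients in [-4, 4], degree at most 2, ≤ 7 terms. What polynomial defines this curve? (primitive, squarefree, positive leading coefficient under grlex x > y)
3*x^2 - 2*x*y + y^2 - 2*x - 3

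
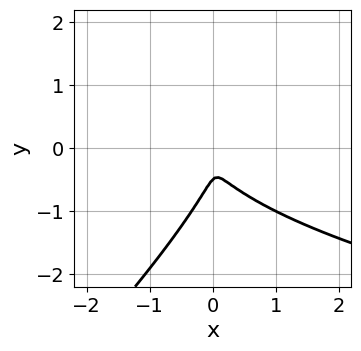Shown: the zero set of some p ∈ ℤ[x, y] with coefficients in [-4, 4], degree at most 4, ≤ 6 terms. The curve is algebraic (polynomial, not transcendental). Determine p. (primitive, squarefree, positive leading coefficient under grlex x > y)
First, deg p = 3. A generic line meets the curve in up to 3 points.
Finally, the integer polynomial consistent with all of this is the stated p.

2*x*y^2 - 2*y^3 - 3*x^2 - y^2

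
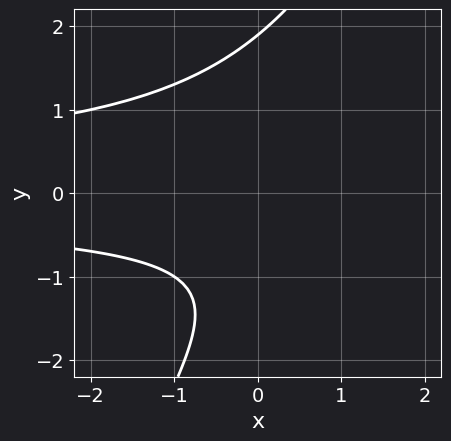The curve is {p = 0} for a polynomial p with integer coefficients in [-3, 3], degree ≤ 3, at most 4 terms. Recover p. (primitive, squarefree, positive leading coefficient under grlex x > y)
First, deg p = 3. A generic line meets the curve in up to 3 points.
Then, observable constraints: no x-intercept at any integer in the box.
Finally, together with the visible shape, these determine p as stated.

2*x*y^2 - y^3 + 2*y + 3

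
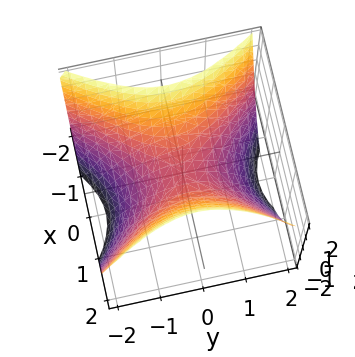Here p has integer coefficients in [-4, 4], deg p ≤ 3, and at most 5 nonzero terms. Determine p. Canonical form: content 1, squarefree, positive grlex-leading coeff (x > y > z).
3*x^2 - 2*y^2 - 3*z

1. The degree is 2 — a hyperbolic paraboloid; a quadric.
2. Symmetries: the y ↦ −y reflection is a symmetry, so y appears only in even powers; it's symmetric under x → −x, forcing even powers of x.
3. Observable constraints: it meets the y-axis at y = 0 (among the integer gridlines); one x-axis crossing is at x = 0.
4. Together with the visible shape, these determine p as stated.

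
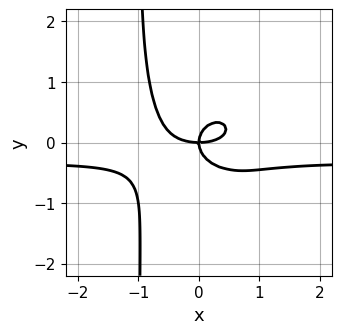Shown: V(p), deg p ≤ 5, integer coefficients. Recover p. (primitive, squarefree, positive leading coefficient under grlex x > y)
3*x^3*y + 3*x*y^3 + x^3 + 3*y^3 - 2*x*y

1. deg p = 4. A generic line meets the curve in up to 4 points.
2. From the visible intercepts: one x-axis crossing is at x = 0; it meets the y-axis at y = 0 (among the integer gridlines).
3. Fitting integer coefficients to these (and the overall shape) gives p.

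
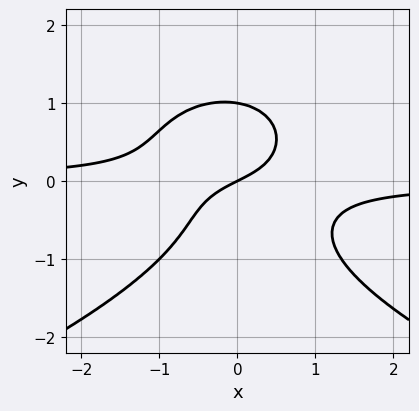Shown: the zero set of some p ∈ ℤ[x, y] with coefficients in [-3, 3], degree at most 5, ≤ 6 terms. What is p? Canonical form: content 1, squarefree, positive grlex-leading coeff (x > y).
2*y^4 + 3*x^2*y + x - 2*y

1. Degree: a generic line meets the curve in up to 4 points, so deg p = 4.
2. Against the integer gridlines: it meets the x-axis at x = 0 (among the integer gridlines); the y-axis gridline crossings are at y ∈ {0, 1}.
3. Putting this together gives p.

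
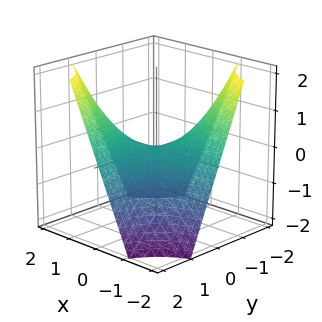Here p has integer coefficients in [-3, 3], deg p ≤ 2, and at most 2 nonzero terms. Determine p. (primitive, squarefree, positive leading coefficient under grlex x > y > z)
1. The degree is 2 — a saddle surface; a quadric.
2. Reading off the gridlines: one z-axis crossing is at z = 0; every point of the x-axis in the box is on the surface.
3. Fitting integer coefficients to these (and the overall shape) gives p. Check: (0, 2, 0) on the y-axis lies on the surface, and p(0, 2, 0) = 0. ✓

x*y - z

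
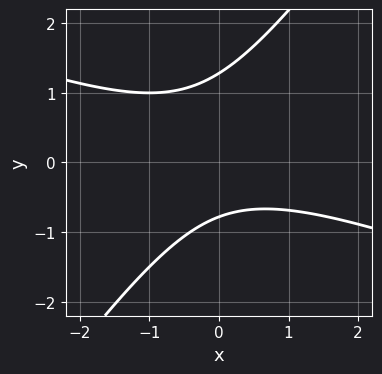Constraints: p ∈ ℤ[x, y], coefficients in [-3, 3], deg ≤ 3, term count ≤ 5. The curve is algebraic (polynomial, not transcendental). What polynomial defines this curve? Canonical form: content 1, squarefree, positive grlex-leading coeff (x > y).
First, deg p = 2. No degree-1 curve has this shape.
Next, from the axis intercepts and sections: the curve avoids every integer x-axis point in the box.
Finally, assembling these constraints gives the stated polynomial.

x^2 + 2*x*y - 2*y^2 + y + 2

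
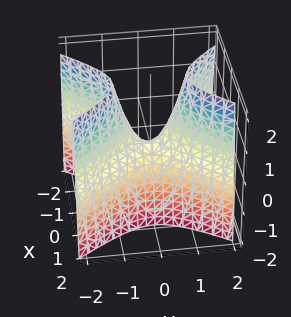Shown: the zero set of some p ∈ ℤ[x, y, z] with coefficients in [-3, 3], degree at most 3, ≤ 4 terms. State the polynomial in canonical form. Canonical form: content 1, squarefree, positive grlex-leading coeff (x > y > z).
3*x^2 - 2*y^2 + z

1. deg p = 2. A saddle surface; a quadric.
2. Symmetries: it's symmetric under y → −y, forcing even powers of y; it's symmetric under x → −x, forcing even powers of x.
3. Against the integer gridlines: it meets the x-axis at x = 0 (among the integer gridlines); it crosses the y-axis at the gridline y = 0; it crosses the z-axis at the gridline z = 0.
4. These observations pin down the coefficients.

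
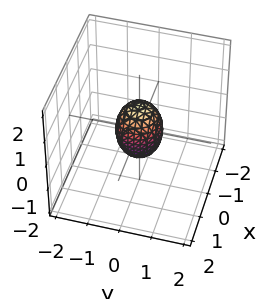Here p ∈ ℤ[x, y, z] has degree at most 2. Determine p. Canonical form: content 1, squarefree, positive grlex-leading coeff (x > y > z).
2*x^2 + 2*y^2 + z^2 - 1

First, deg p = 2.
Next, symmetry: the surface is invariant under rotation about z: p = q(x² + y², z).
Next, from the visible intercepts: the z-axis gridline crossings are at z ∈ {-1, 1}; a circular section at z = 0 has radius between 0 and 1.
Finally, these observations pin down the coefficients.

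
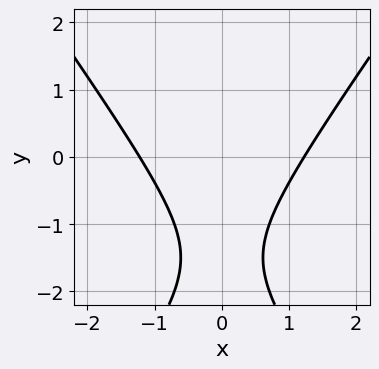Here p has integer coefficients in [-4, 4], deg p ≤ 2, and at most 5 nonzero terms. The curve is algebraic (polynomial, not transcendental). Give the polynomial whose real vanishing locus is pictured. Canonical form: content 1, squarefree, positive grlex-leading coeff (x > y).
2*x^2 - y^2 - 3*y - 3

(a) Degree: the shape is more complex than any degree-1 curve, so deg p = 2.
(b) Symmetries: the x ↦ −x reflection is a symmetry, so x appears only in even powers.
(c) Observable constraints: no y-intercept at any integer in the box.
(d) Assembling these constraints gives the stated polynomial.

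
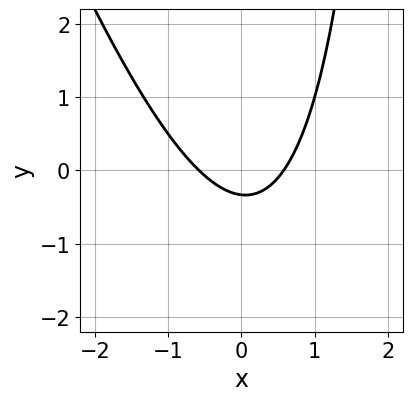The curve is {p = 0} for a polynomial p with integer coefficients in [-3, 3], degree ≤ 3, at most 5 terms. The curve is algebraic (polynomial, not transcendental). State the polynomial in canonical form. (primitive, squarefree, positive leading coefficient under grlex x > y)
3*x^2 + x*y - 3*y - 1

First, the degree is 2 — no degree-1 curve has this shape.
Finally, matching integer coefficients to the picture gives p.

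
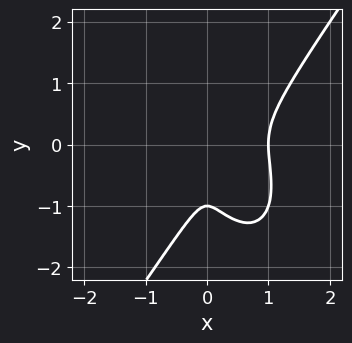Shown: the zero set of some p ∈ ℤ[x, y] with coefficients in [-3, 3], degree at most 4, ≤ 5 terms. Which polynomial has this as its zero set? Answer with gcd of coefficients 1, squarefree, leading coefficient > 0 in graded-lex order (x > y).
1. Degree: the shape is more complex than any degree-2 curve, so deg p = 3.
2. Observable constraints: it meets the x-axis at x = 1 (among the integer gridlines); one y-axis crossing is at y = -1.
3. Fitting integer coefficients to these (and the overall shape) gives p.

3*x^3 - y^3 - 3*x^2 - y^2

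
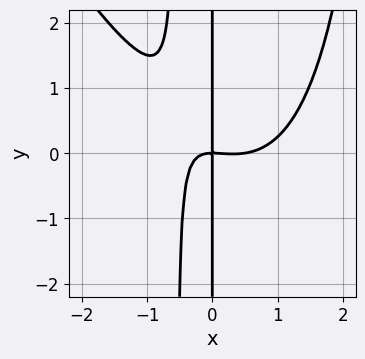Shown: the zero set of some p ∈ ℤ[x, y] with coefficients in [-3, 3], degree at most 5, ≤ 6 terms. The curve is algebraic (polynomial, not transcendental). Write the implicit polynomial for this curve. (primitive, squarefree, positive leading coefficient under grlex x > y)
2*x^4 + x^3*y - x^3 - 3*x^2*y - 2*x*y

Degree: no degree-3 curve has this shape, so deg p = 4.
Observable constraints: one x-axis crossing is at x = 0; every point of the y-axis in the box is on the curve.
Fitting integer coefficients to these (and the overall shape) gives p.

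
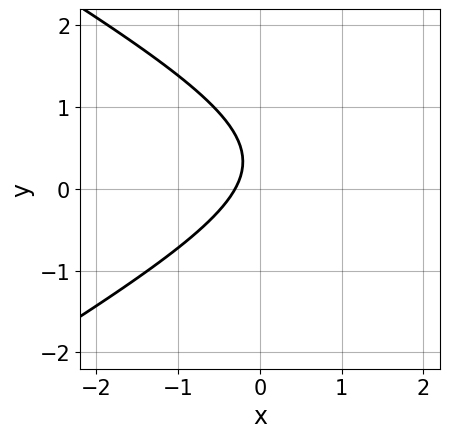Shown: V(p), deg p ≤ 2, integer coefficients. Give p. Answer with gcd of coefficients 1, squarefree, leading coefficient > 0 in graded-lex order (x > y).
deg p = 2. A generic line meets the curve in up to 2 points.
From the visible intercepts: it misses every integer gridline on the y-axis.
Together with the visible shape, these determine p as stated.

x^2 - 3*y^2 - 3*x + 2*y - 1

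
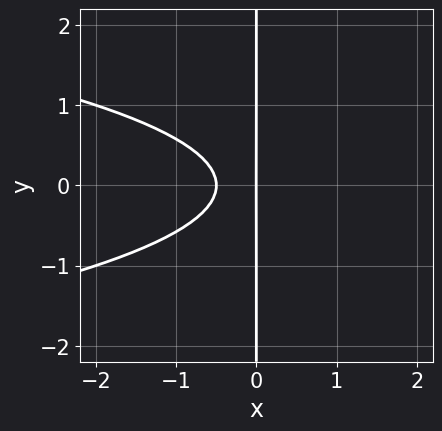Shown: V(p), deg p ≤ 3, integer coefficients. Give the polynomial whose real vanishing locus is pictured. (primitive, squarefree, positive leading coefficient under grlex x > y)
First, deg p = 3.
Next, symmetries: it's symmetric under y → −y, forcing even powers of y.
Then, observable constraints: every point of the y-axis in the box is on the curve; it crosses the x-axis at the gridline x = 0.
Finally, solving for integer coefficients yields p as stated.

3*x*y^2 + 2*x^2 + x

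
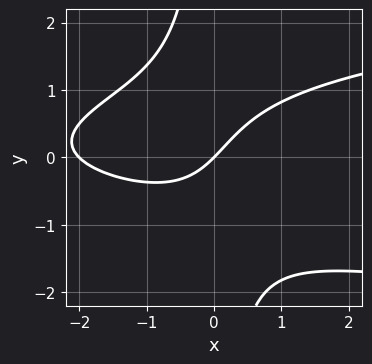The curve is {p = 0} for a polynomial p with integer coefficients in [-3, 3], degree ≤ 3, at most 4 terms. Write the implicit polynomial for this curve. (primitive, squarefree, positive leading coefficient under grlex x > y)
2*x*y^2 - x^2 - 2*x + 2*y

1. Degree: no degree-2 curve has this shape, so deg p = 3.
2. Checking where it meets the axes: among the integer gridlines, it crosses the x-axis at x ∈ {-2, 0}; one y-axis crossing is at y = 0.
3. Assembling these constraints gives the stated polynomial.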